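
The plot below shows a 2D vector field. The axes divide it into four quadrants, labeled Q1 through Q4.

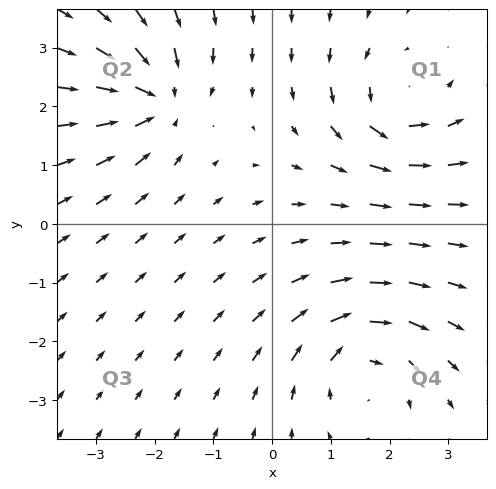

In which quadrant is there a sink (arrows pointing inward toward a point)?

Q2

The sink sits at approximately (-2.0, 2.1), which lies in quadrant Q2. The divergence there is about -4, negative as expected for a sink.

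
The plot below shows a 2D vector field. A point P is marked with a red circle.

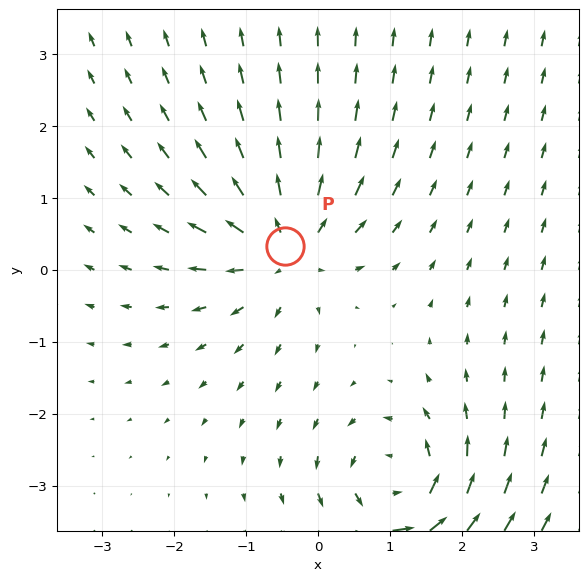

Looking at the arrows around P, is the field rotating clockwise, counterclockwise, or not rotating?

not rotating

Near P at (-0.5, 0.3) the arrows show no circulation. The curl there is ≈0.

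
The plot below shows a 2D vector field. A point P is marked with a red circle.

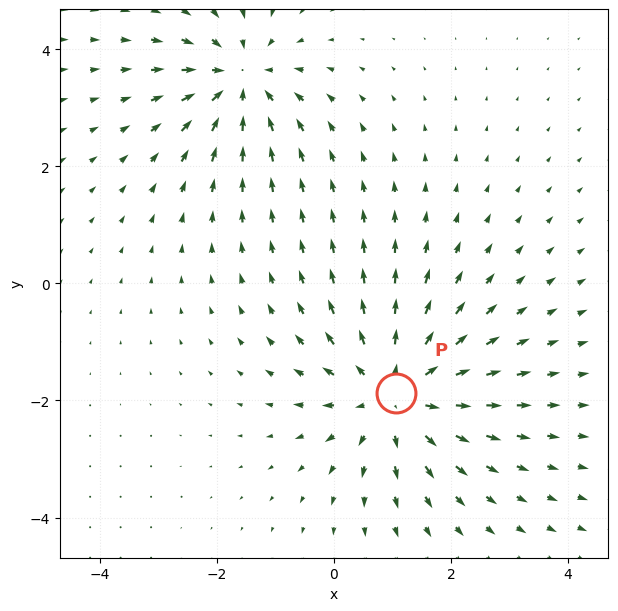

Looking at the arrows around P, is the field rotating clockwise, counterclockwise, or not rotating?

not rotating

Near P at (1.1, -1.9) the arrows show no circulation. The curl there is ≈0.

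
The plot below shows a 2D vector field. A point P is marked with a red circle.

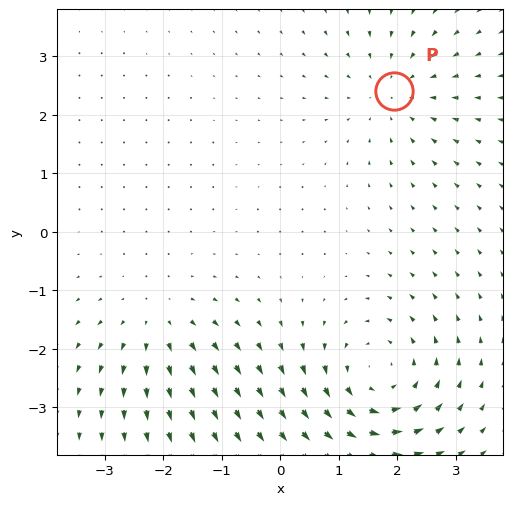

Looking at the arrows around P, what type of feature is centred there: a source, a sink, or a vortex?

sink

At P (1.9, 2.4) the arrows converge inward. Divergence about -3, curl ≈0 — negative divergence with near-zero curl is a sink.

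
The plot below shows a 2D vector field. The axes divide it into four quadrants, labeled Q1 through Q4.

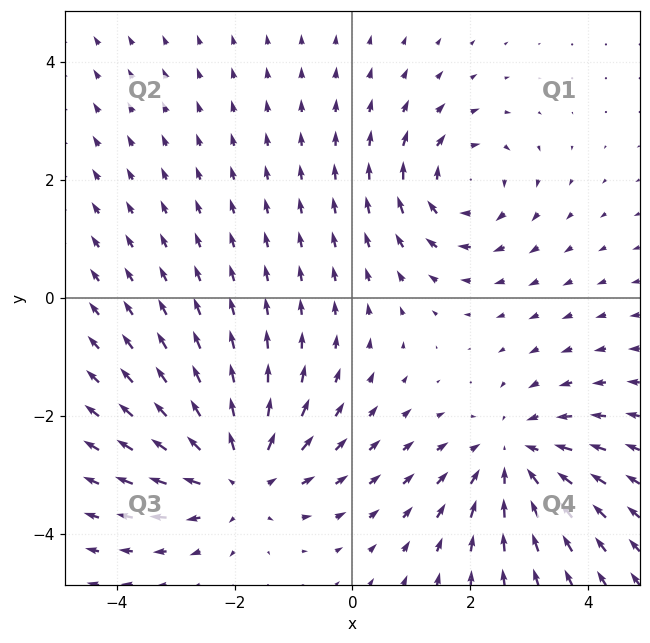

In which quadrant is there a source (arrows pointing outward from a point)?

The source sits at approximately (-1.9, -3.0), which lies in quadrant Q3. The divergence there is about +4, positive as expected for a source.

Q3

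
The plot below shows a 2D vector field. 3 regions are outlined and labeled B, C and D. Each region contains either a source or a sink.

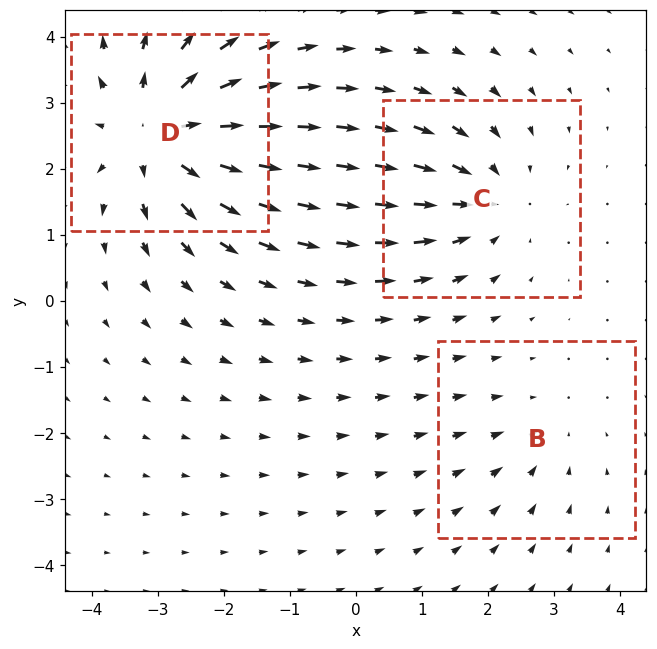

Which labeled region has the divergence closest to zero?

B

Divergence at each region's feature centre — B: about -2, C: about -3, D: about +5. Region B is closest to zero.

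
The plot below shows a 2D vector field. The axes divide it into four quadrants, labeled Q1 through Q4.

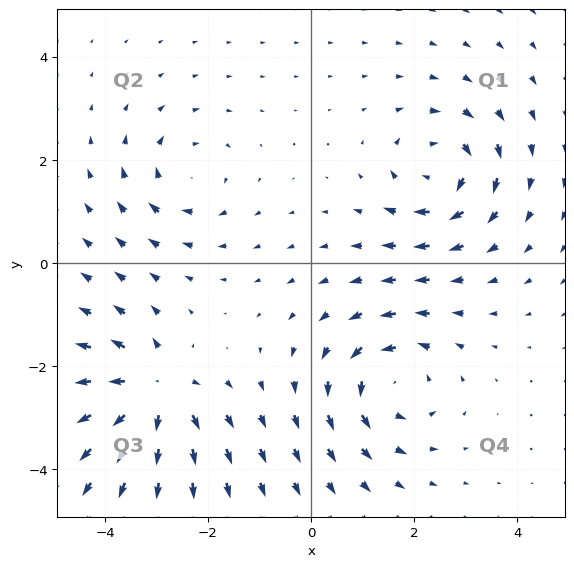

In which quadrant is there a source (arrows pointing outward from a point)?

The source sits at approximately (-3.0, -2.5), which lies in quadrant Q3. The divergence there is about +6, positive as expected for a source.

Q3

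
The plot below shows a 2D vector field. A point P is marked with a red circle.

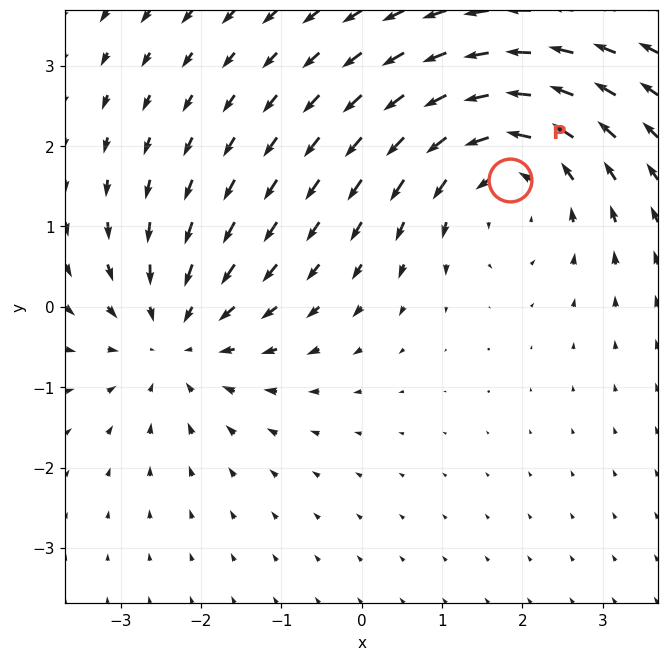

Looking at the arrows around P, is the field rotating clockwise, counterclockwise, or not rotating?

Near P at (1.8, 1.6) the arrows circulate counterclockwise. The curl (z-component) there is about +3; positive curl means counterclockwise rotation.

counterclockwise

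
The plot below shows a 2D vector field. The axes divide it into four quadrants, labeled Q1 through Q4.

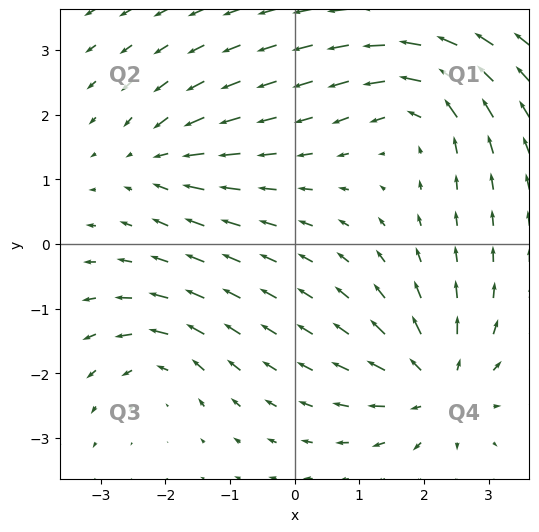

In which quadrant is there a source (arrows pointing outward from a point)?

The source sits at approximately (2.2, -2.2), which lies in quadrant Q4. The divergence there is about +5, positive as expected for a source.

Q4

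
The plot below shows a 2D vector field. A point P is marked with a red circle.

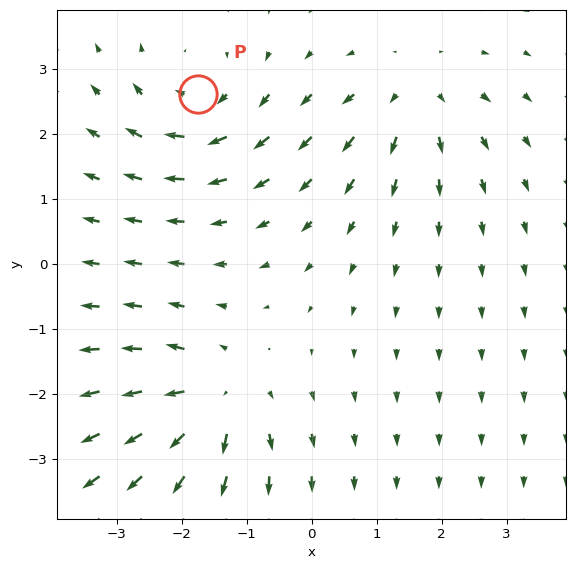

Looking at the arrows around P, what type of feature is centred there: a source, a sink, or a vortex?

vortex

At P (-1.7, 2.6) the arrows circulate clockwise. Divergence ≈0, curl about -3 — near-zero divergence with nonzero curl is a vortex.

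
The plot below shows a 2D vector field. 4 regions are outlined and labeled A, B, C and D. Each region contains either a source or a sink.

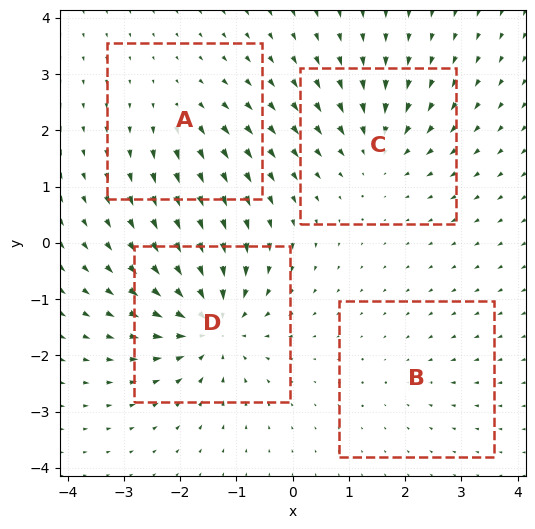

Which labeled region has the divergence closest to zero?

B

Divergence at each region's feature centre — A: about +3, B: about -2, C: about -5, D: about -8. Region B is closest to zero.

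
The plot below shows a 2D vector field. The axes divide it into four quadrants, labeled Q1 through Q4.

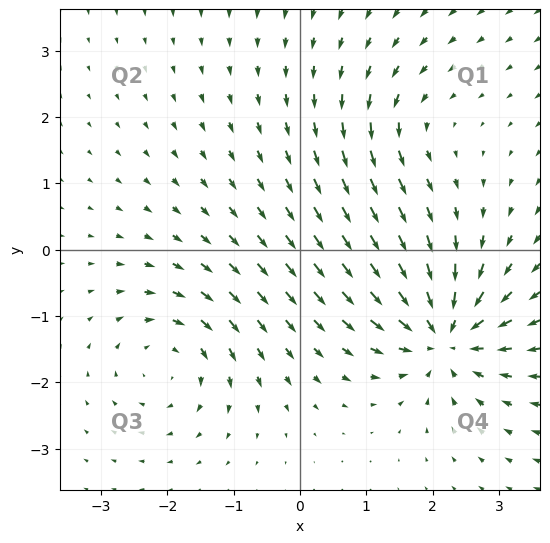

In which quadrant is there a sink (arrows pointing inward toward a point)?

Q4

The sink sits at approximately (2.2, -1.3), which lies in quadrant Q4. The divergence there is about -7, negative as expected for a sink.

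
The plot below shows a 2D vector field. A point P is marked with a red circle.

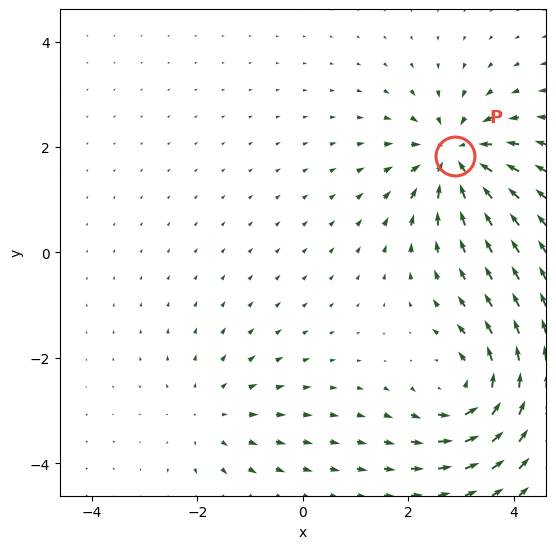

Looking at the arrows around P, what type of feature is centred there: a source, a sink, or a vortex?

sink

At P (2.9, 1.8) the arrows converge inward. Divergence about -5, curl ≈0 — negative divergence with near-zero curl is a sink.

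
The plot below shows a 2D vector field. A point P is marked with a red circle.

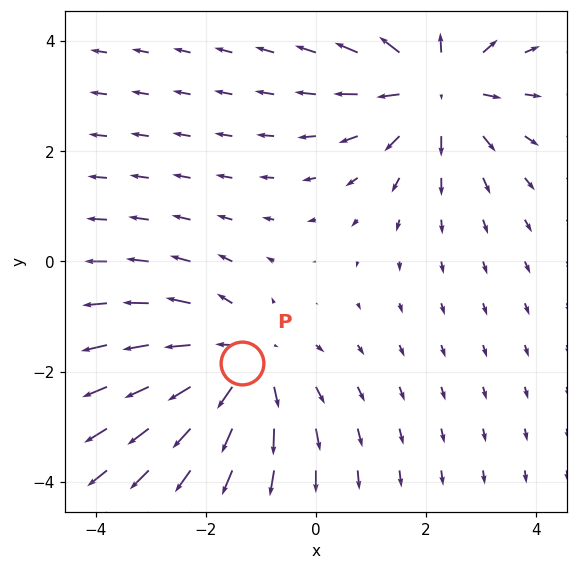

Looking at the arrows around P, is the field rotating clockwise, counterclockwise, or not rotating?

not rotating

Near P at (-1.3, -1.8) the arrows show no circulation. The curl there is ≈0.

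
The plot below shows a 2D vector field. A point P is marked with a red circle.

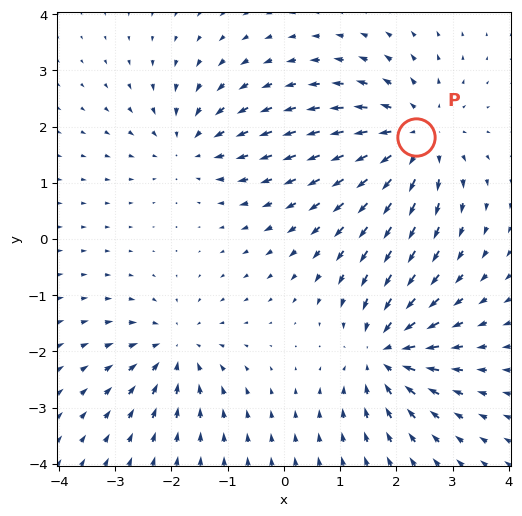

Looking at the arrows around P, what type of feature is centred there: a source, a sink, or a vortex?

At P (2.3, 1.8) the arrows spread outward. Divergence about +5, curl ≈0 — positive divergence with near-zero curl is a source.

source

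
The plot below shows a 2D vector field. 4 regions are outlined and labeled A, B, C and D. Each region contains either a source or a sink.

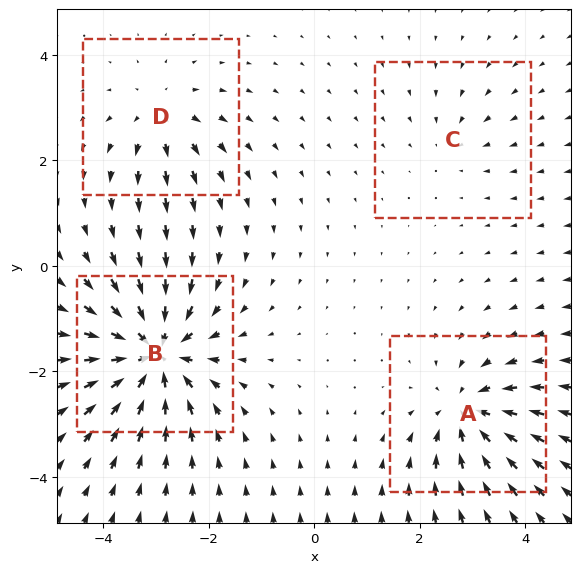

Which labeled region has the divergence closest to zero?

C

Divergence at each region's feature centre — A: about -6, B: about -8, C: about -2, D: about +4. Region C is closest to zero.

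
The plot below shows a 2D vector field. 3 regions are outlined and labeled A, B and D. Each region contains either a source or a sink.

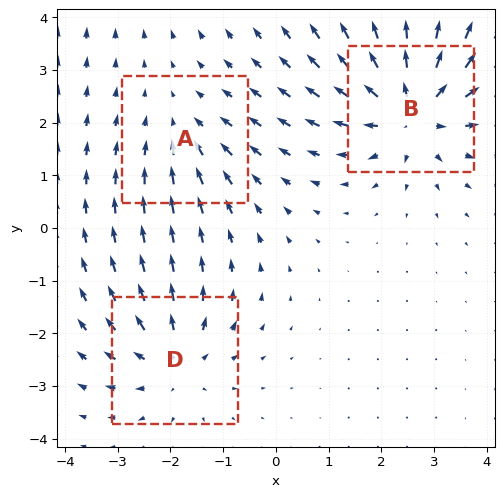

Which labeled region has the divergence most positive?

Divergence at each region's feature centre — A: about -2, B: about +5, D: about +3. Region B is most positive.

B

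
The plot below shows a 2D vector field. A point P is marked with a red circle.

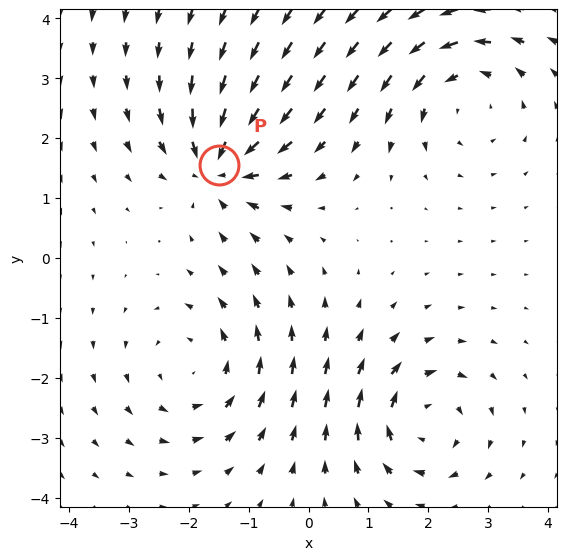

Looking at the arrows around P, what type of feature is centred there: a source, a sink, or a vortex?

At P (-1.5, 1.5) the arrows converge inward. Divergence about -6, curl ≈0 — negative divergence with near-zero curl is a sink.

sink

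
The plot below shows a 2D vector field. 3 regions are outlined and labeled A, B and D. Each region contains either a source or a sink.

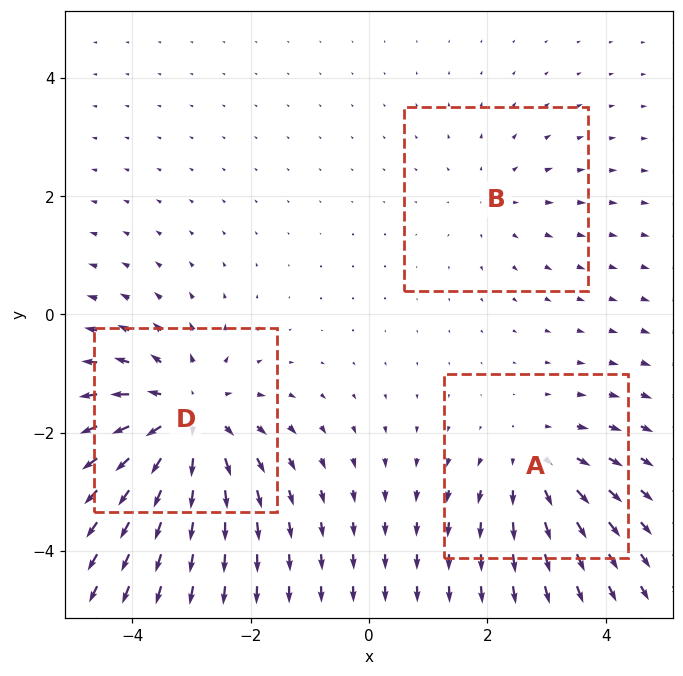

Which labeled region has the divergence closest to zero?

B

Divergence at each region's feature centre — A: about +3, B: about +2, D: about +5. Region B is closest to zero.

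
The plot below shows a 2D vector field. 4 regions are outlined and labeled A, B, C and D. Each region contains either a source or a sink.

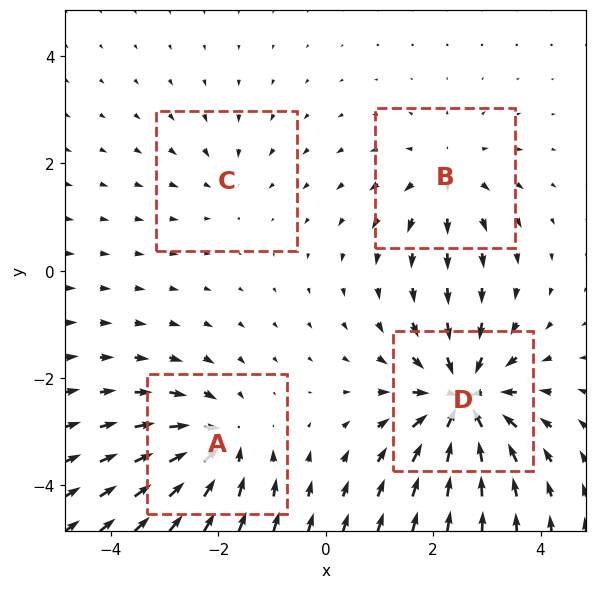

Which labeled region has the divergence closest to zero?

Divergence at each region's feature centre — A: about -5, B: about +4, C: about -2, D: about -7. Region C is closest to zero.

C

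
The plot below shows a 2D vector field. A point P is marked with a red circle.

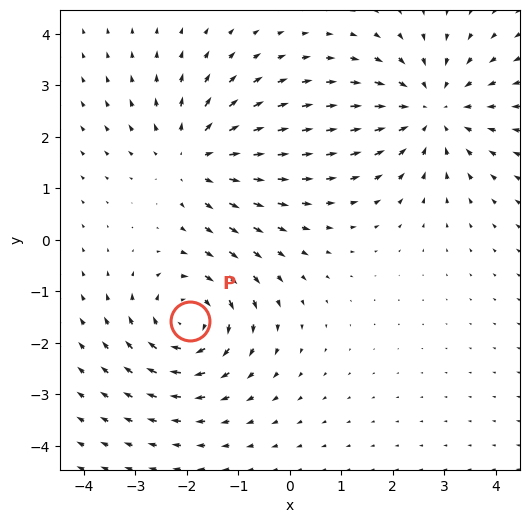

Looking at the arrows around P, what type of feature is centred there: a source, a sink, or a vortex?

vortex

At P (-1.9, -1.6) the arrows circulate clockwise. Divergence ≈0, curl about -4 — near-zero divergence with nonzero curl is a vortex.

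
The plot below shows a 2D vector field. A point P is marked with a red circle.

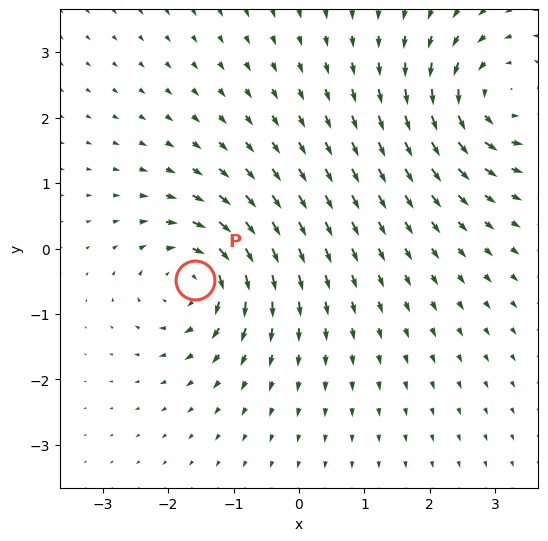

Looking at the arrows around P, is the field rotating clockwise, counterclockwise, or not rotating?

clockwise

Near P at (-1.6, -0.5) the arrows circulate clockwise. The curl (z-component) there is about -6; negative curl means clockwise rotation.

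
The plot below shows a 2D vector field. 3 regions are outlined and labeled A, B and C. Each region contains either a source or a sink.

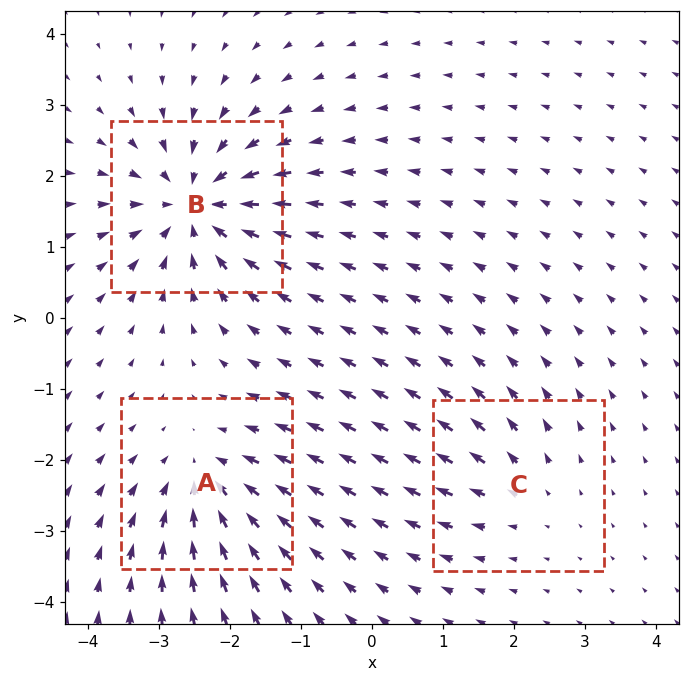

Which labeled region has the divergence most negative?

B

Divergence at each region's feature centre — A: about -4, B: about -5, C: about +2. Region B is most negative.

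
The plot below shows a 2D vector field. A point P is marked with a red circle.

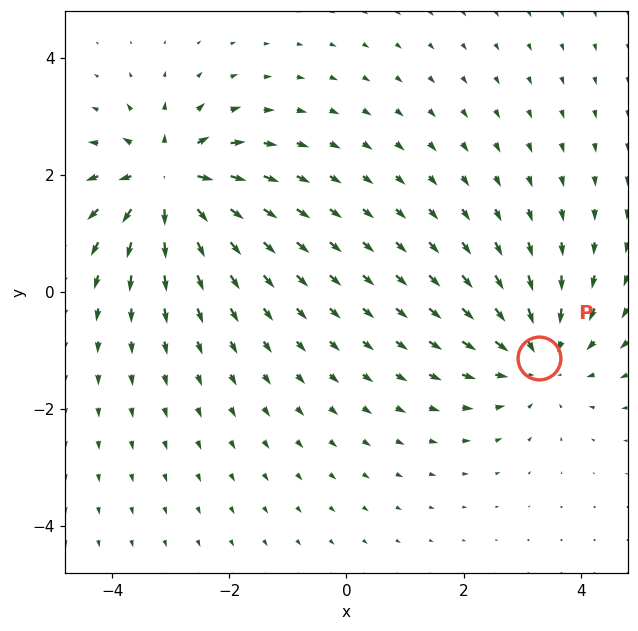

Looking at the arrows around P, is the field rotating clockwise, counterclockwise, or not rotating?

not rotating

Near P at (3.3, -1.1) the arrows show no circulation. The curl there is ≈0.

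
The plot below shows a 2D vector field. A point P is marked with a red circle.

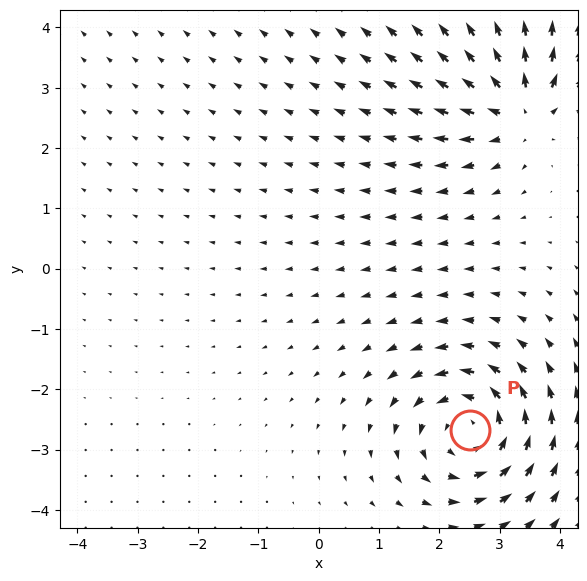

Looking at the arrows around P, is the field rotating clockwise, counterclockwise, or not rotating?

Near P at (2.5, -2.7) the arrows circulate counterclockwise. The curl (z-component) there is about +4; positive curl means counterclockwise rotation.

counterclockwise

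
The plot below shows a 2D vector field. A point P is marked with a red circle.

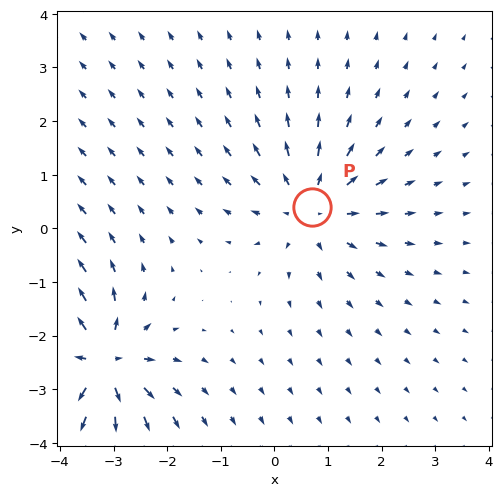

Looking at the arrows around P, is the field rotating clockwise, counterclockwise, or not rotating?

Near P at (0.7, 0.4) the arrows show no circulation. The curl there is ≈0.

not rotating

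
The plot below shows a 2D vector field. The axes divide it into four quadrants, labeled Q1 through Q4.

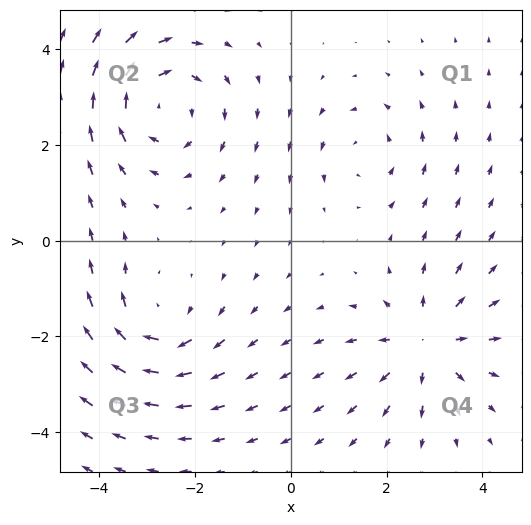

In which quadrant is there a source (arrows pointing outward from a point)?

The source sits at approximately (2.8, -2.2), which lies in quadrant Q4. The divergence there is about +4, positive as expected for a source.

Q4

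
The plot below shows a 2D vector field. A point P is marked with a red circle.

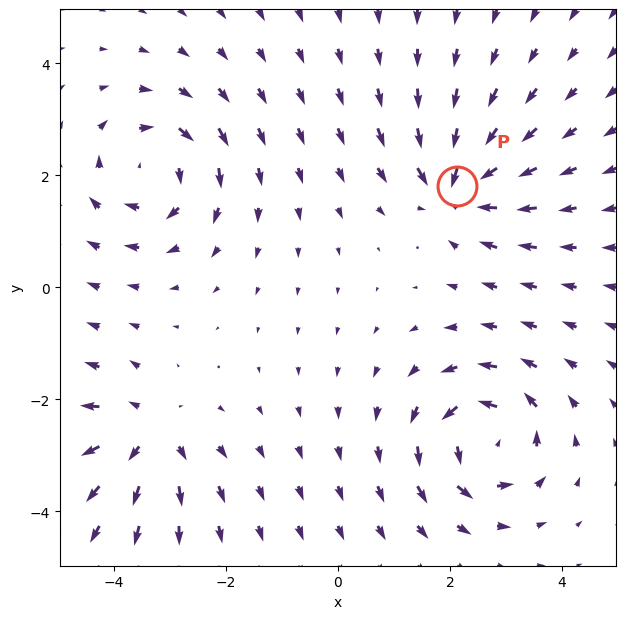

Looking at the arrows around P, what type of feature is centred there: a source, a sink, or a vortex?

sink

At P (2.1, 1.8) the arrows converge inward. Divergence about -5, curl ≈0 — negative divergence with near-zero curl is a sink.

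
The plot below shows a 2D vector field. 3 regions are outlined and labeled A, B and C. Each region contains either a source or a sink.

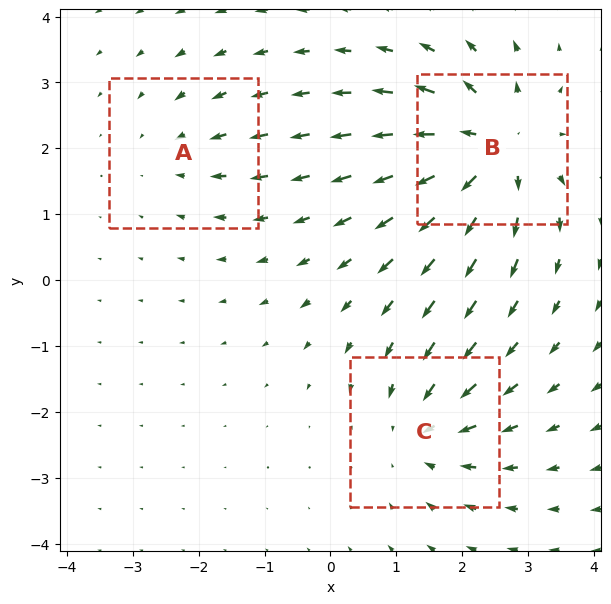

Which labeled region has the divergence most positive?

B

Divergence at each region's feature centre — A: about -2, B: about +5, C: about -4. Region B is most positive.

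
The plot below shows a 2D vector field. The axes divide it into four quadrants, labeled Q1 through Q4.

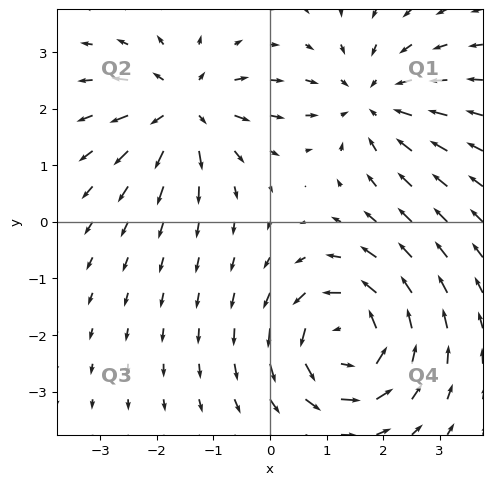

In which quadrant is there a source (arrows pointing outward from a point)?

The source sits at approximately (-1.5, 2.0), which lies in quadrant Q2. The divergence there is about +5, positive as expected for a source.

Q2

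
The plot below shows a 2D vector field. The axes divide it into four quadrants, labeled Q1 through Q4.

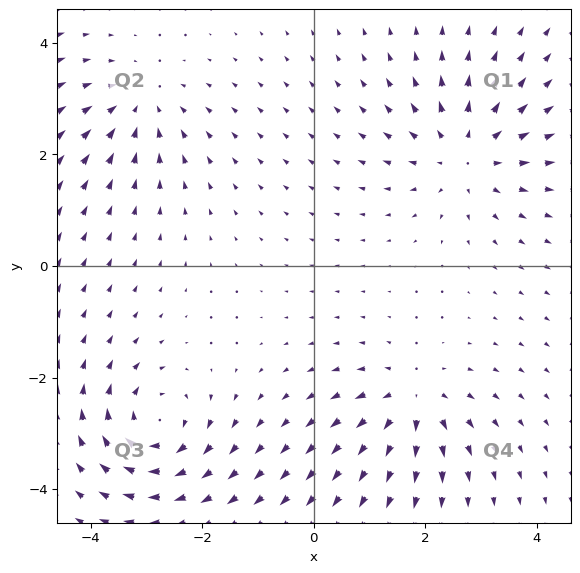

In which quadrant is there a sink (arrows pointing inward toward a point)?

Q2

The sink sits at approximately (-3.1, 2.9), which lies in quadrant Q2. The divergence there is about -4, negative as expected for a sink.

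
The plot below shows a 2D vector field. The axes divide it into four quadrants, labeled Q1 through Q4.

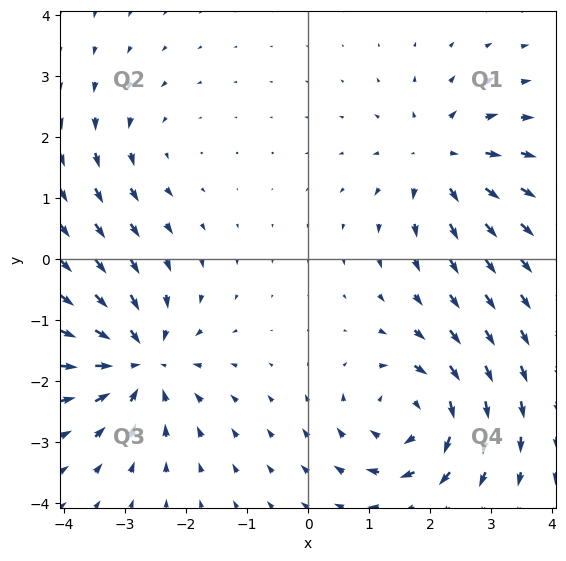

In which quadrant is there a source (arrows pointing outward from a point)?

The source sits at approximately (2.2, 1.6), which lies in quadrant Q1. The divergence there is about +5, positive as expected for a source.

Q1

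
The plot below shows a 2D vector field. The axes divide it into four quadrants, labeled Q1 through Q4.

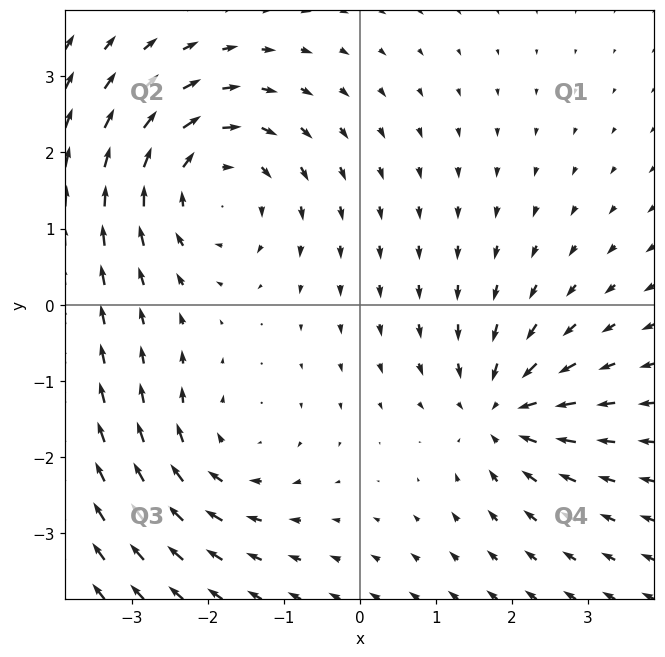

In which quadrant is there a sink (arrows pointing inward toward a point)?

The sink sits at approximately (1.9, -1.4), which lies in quadrant Q4. The divergence there is about -5, negative as expected for a sink.

Q4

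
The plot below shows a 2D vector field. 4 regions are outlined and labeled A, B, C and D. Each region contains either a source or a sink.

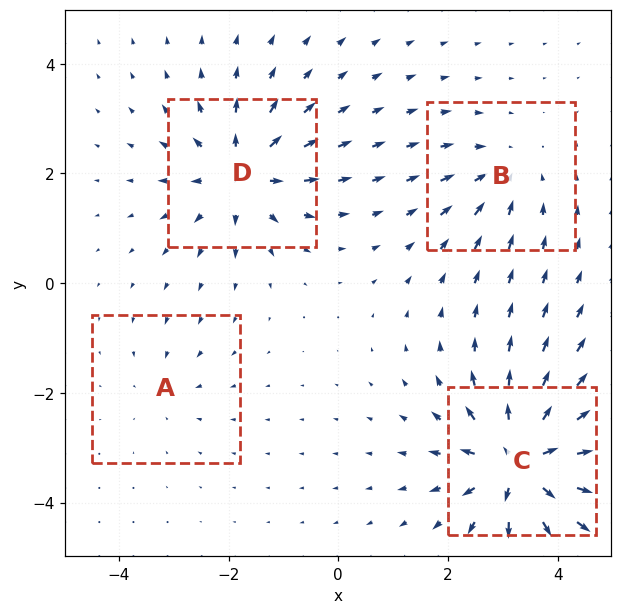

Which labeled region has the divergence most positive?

C

Divergence at each region's feature centre — A: about -2, B: about -4, C: about +9, D: about +6. Region C is most positive.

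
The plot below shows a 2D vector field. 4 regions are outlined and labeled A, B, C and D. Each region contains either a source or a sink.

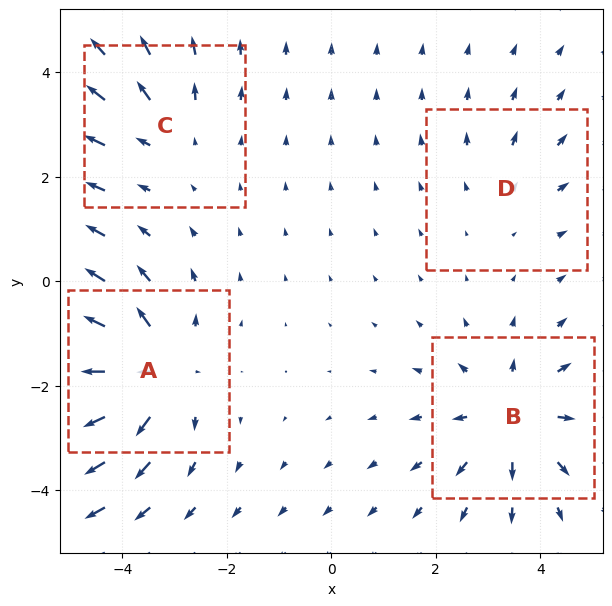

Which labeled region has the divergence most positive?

Divergence at each region's feature centre — A: about +6, B: about +5, C: about +3, D: about +2. Region A is most positive.

A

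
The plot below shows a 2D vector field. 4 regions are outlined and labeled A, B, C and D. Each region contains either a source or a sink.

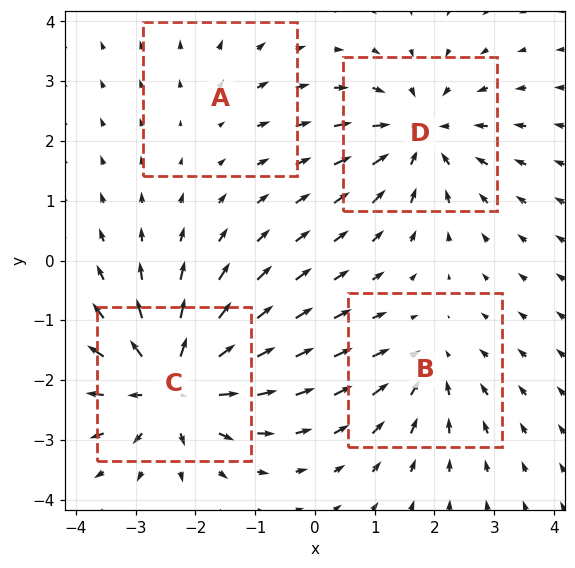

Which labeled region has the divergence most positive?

Divergence at each region's feature centre — A: about +2, B: about -4, C: about +7, D: about -5. Region C is most positive.

C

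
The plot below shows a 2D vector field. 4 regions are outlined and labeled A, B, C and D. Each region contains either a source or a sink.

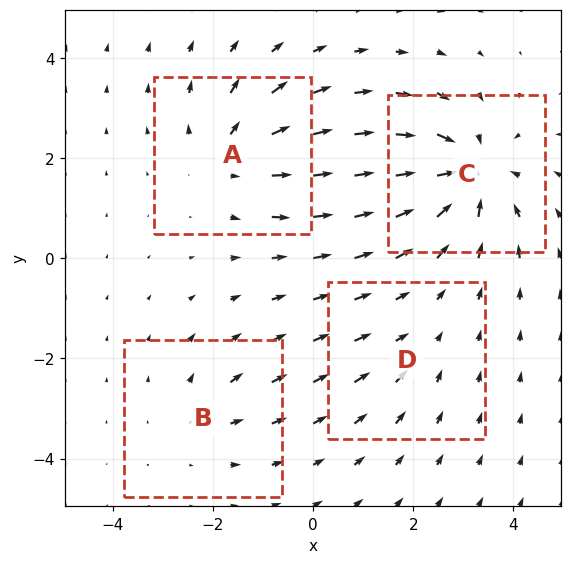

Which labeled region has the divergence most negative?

C

Divergence at each region's feature centre — A: about +5, B: about +3, C: about -7, D: about -2. Region C is most negative.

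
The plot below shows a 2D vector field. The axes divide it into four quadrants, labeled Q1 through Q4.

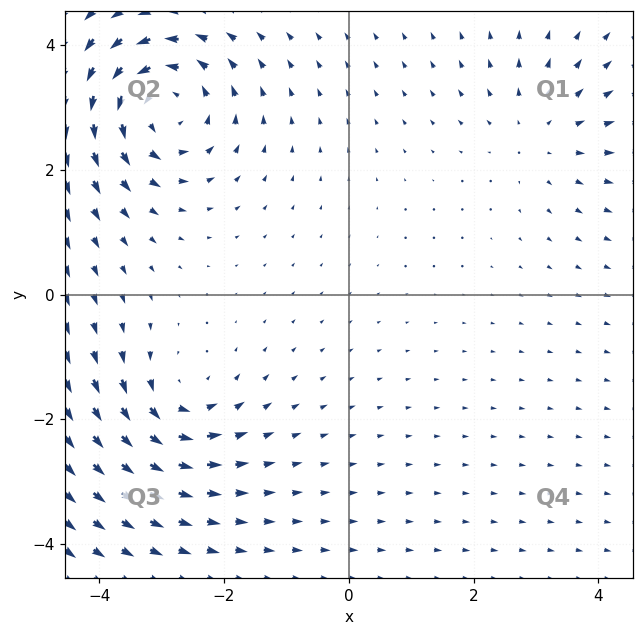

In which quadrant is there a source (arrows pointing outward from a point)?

Q1

The source sits at approximately (3.1, 2.6), which lies in quadrant Q1. The divergence there is about +2, positive as expected for a source.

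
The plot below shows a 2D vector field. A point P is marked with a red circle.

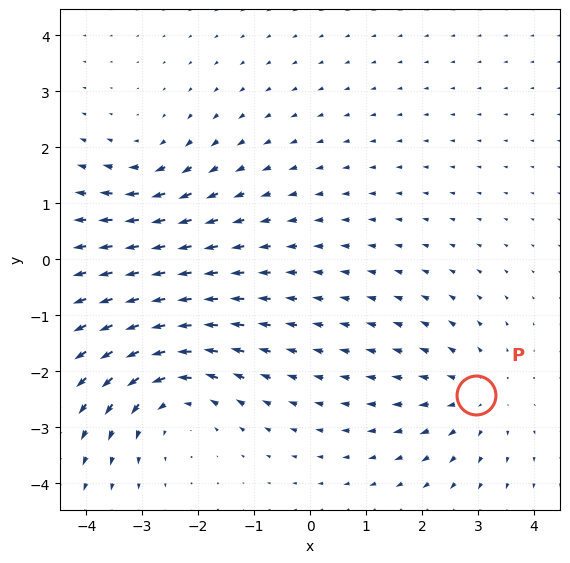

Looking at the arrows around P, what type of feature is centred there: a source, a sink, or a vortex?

source

At P (3.0, -2.4) the arrows spread outward. Divergence about +3, curl ≈0 — positive divergence with near-zero curl is a source.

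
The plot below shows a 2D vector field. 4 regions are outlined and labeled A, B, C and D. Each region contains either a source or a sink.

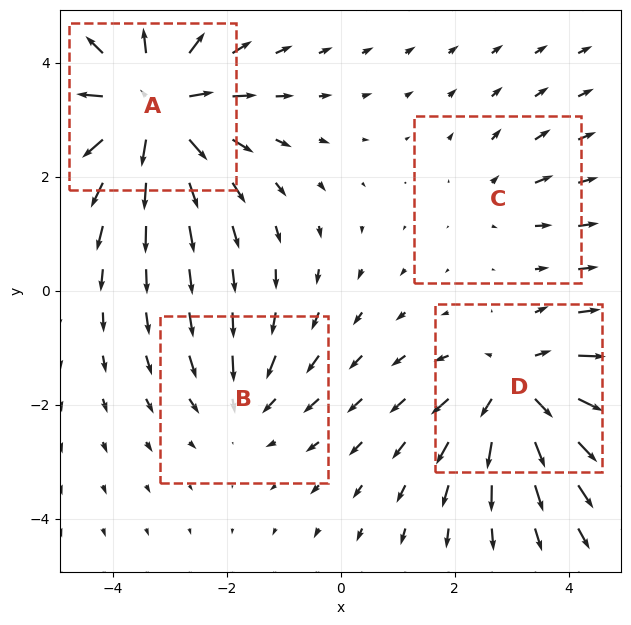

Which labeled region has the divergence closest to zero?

C

Divergence at each region's feature centre — A: about +7, B: about -3, C: about +2, D: about +5. Region C is closest to zero.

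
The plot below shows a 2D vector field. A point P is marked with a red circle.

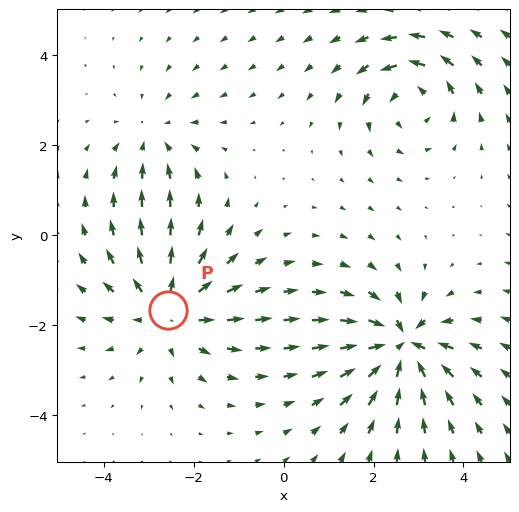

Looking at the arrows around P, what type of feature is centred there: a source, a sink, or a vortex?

At P (-2.6, -1.7) the arrows spread outward. Divergence about +4, curl ≈0 — positive divergence with near-zero curl is a source.

source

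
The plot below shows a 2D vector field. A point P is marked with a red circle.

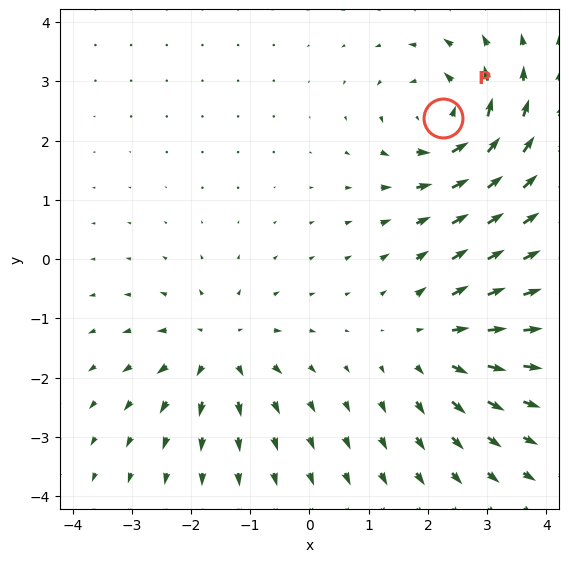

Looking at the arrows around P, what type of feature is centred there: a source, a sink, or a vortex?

vortex

At P (2.3, 2.4) the arrows circulate counterclockwise. Divergence ≈0, curl about +6 — near-zero divergence with nonzero curl is a vortex.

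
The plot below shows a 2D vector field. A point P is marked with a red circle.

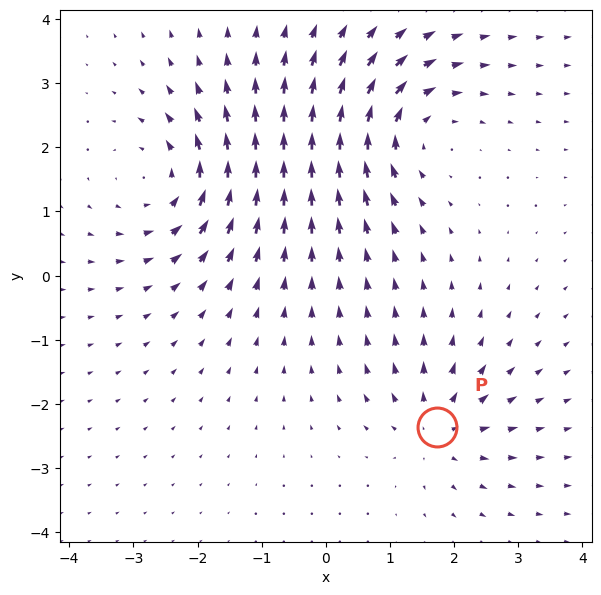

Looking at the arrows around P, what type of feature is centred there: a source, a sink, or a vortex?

source

At P (1.7, -2.4) the arrows spread outward. Divergence about +4, curl ≈0 — positive divergence with near-zero curl is a source.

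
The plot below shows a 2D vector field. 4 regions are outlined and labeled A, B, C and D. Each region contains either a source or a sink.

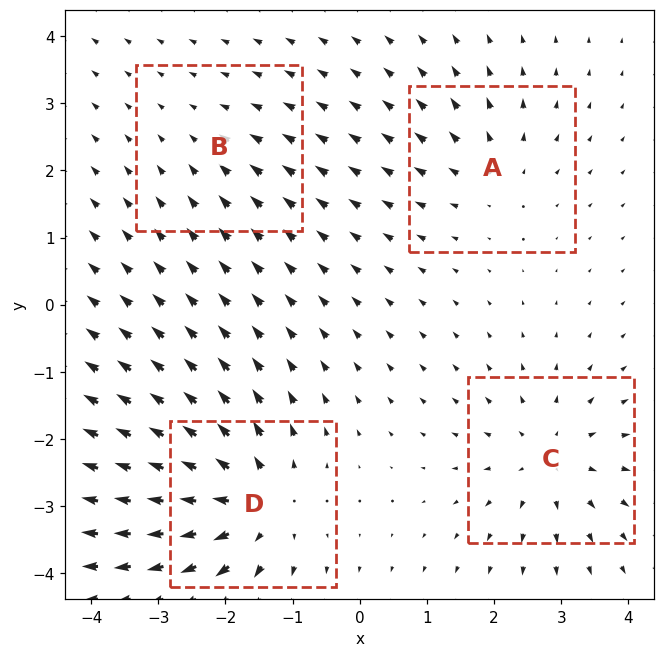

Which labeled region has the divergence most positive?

D

Divergence at each region's feature centre — A: about +4, B: about -2, C: about +5, D: about +7. Region D is most positive.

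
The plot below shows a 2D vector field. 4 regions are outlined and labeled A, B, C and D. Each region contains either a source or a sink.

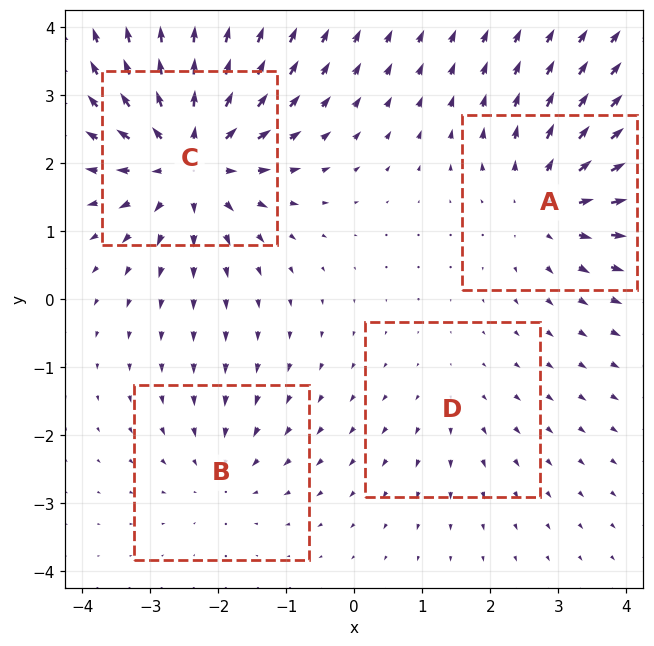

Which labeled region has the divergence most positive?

Divergence at each region's feature centre — A: about +5, B: about -3, C: about +7, D: about +2. Region C is most positive.

C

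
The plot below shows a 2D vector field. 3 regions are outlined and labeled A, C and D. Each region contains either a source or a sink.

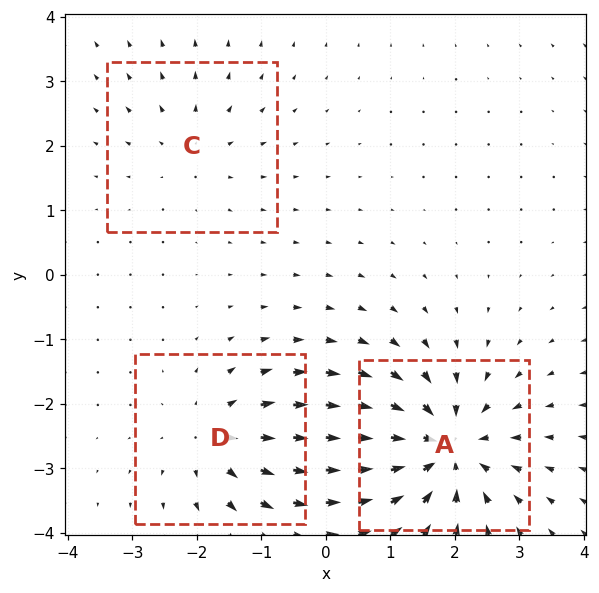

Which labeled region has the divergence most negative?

Divergence at each region's feature centre — A: about -6, C: about +2, D: about +4. Region A is most negative.

A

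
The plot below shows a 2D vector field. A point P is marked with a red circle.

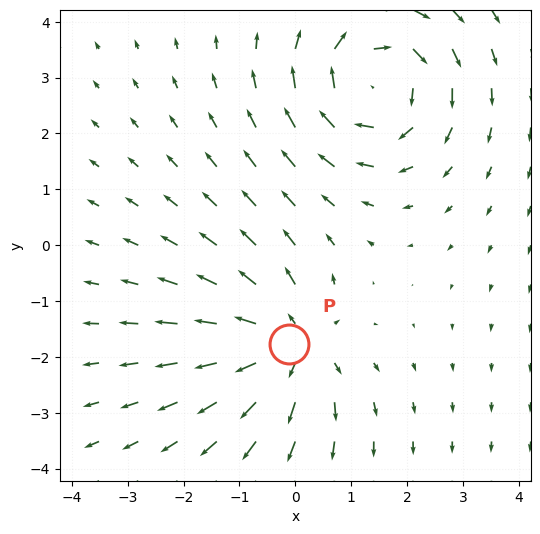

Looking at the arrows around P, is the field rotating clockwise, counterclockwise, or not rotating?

Near P at (-0.1, -1.8) the arrows show no circulation. The curl there is ≈0.

not rotating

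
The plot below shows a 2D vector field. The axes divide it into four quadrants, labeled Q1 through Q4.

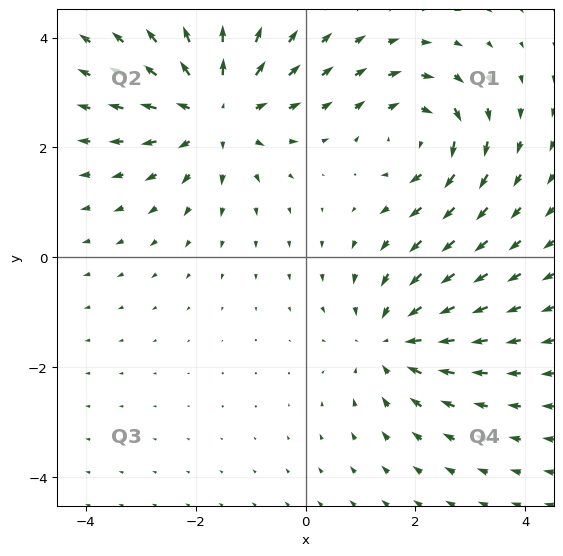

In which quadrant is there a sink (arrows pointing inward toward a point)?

The sink sits at approximately (1.6, -1.5), which lies in quadrant Q4. The divergence there is about -4, negative as expected for a sink.

Q4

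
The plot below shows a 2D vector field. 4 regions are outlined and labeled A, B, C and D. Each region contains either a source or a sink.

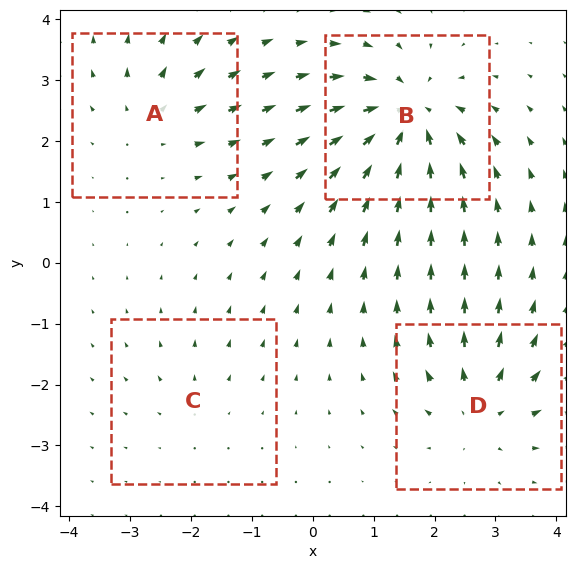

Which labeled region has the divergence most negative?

Divergence at each region's feature centre — A: about +4, B: about -8, C: about +2, D: about +5. Region B is most negative.

B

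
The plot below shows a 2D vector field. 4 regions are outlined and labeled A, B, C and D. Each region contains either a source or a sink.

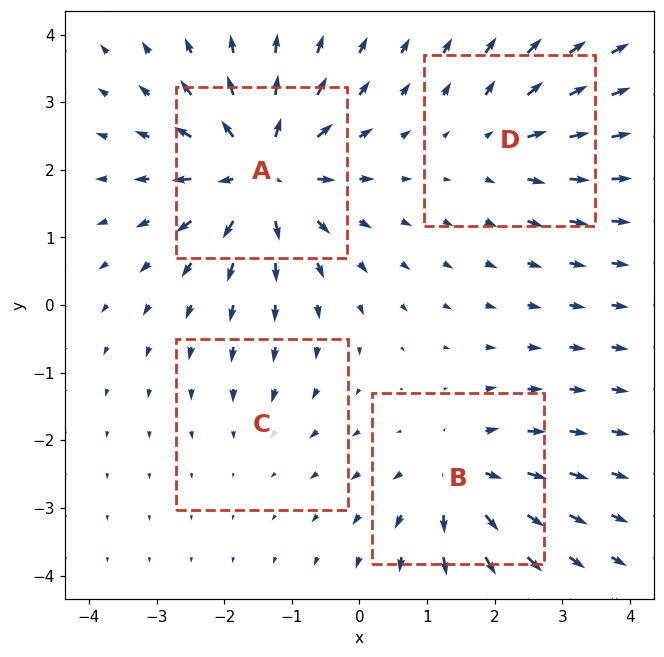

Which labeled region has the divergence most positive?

A

Divergence at each region's feature centre — A: about +8, B: about +5, C: about -2, D: about +4. Region A is most positive.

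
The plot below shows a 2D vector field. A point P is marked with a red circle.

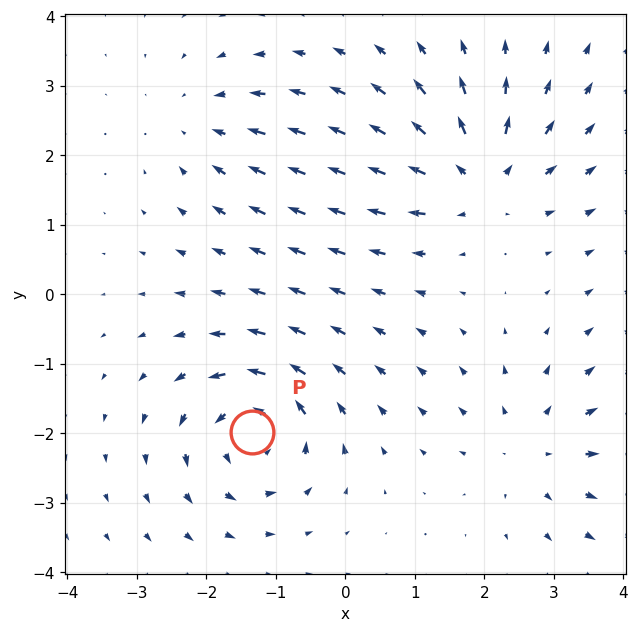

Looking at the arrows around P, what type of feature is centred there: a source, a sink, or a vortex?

vortex

At P (-1.3, -2.0) the arrows circulate counterclockwise. Divergence ≈0, curl about +7 — near-zero divergence with nonzero curl is a vortex.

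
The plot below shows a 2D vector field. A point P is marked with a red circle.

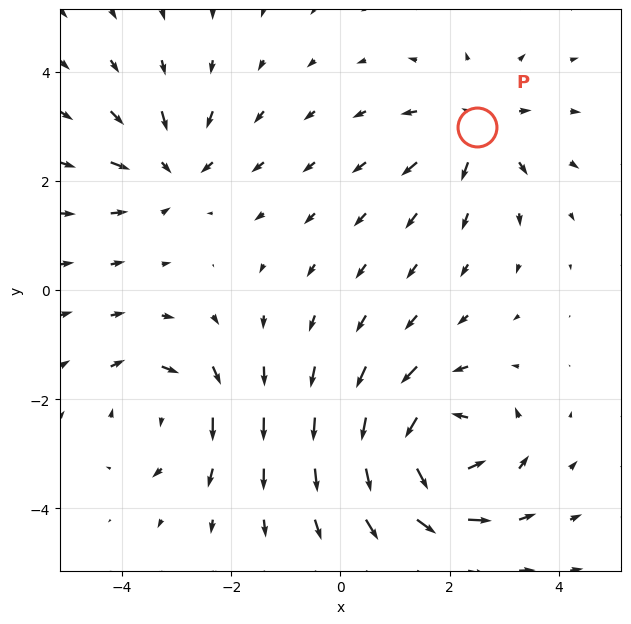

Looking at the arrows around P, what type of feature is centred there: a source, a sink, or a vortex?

source

At P (2.5, 3.0) the arrows spread outward. Divergence about +4, curl ≈0 — positive divergence with near-zero curl is a source.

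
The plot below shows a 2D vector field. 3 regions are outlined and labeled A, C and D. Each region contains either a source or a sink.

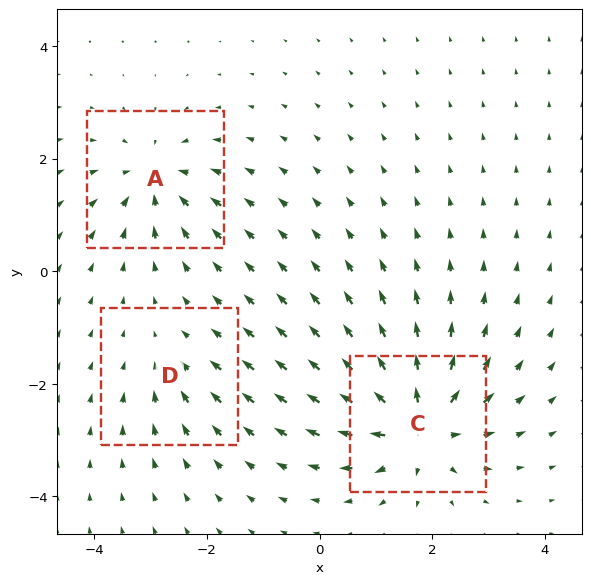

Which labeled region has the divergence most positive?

Divergence at each region's feature centre — A: about -4, C: about +6, D: about -2. Region C is most positive.

C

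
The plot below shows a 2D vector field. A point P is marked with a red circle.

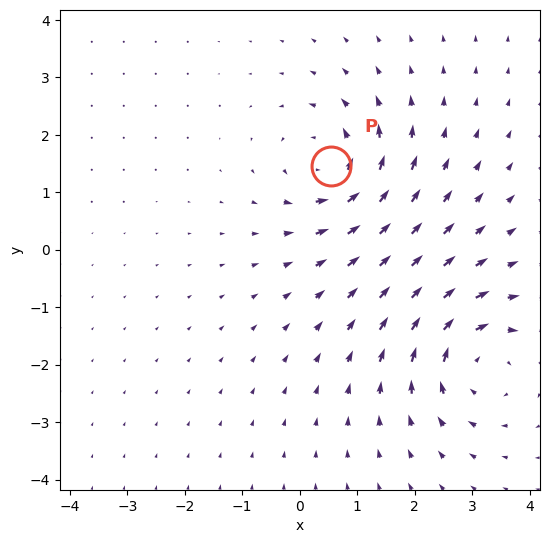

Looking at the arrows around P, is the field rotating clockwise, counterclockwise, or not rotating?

counterclockwise

Near P at (0.5, 1.5) the arrows circulate counterclockwise. The curl (z-component) there is about +5; positive curl means counterclockwise rotation.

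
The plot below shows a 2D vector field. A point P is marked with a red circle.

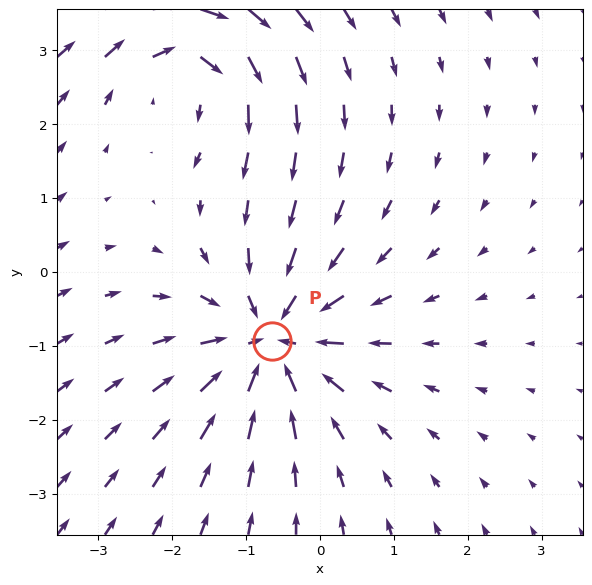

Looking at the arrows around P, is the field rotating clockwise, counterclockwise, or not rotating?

Near P at (-0.7, -0.9) the arrows show no circulation. The curl there is ≈0.

not rotating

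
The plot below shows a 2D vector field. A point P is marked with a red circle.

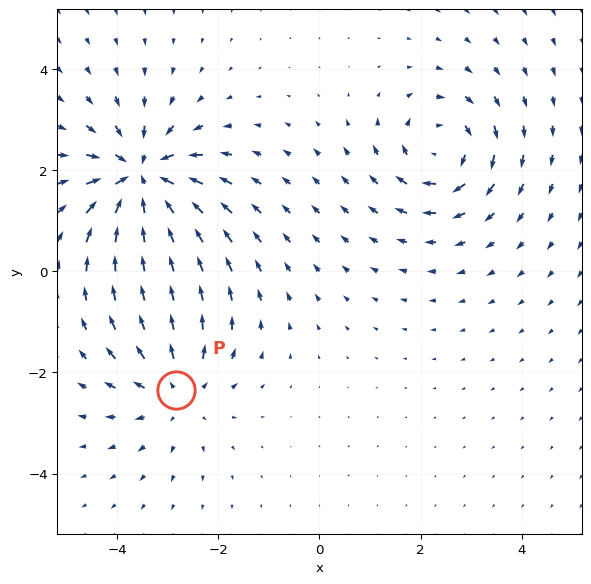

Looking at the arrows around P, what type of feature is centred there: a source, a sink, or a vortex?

At P (-2.8, -2.3) the arrows spread outward. Divergence about +3, curl ≈0 — positive divergence with near-zero curl is a source.

source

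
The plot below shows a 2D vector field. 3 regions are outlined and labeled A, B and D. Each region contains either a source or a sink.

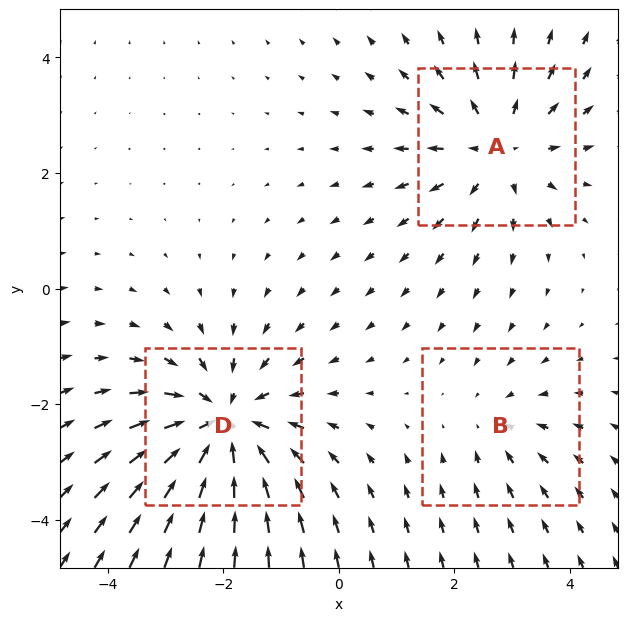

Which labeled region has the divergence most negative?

D

Divergence at each region's feature centre — A: about +3, B: about -2, D: about -4. Region D is most negative.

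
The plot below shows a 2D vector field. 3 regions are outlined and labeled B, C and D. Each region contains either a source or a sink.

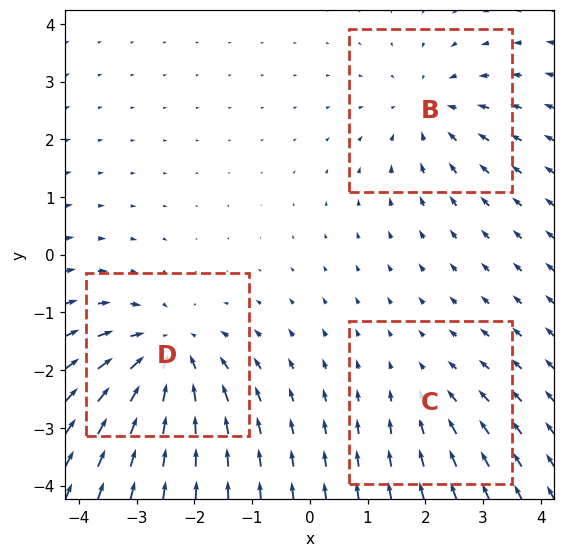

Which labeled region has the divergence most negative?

D

Divergence at each region's feature centre — B: about -3, C: about -2, D: about -4. Region D is most negative.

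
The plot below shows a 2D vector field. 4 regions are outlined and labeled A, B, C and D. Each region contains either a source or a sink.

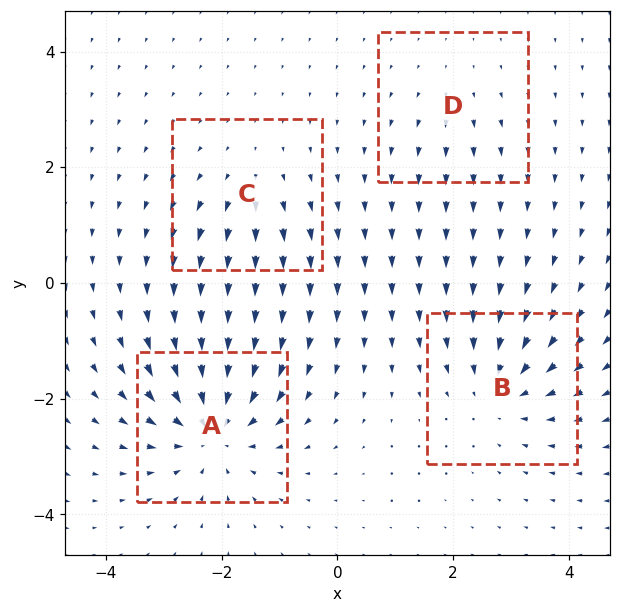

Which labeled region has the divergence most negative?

Divergence at each region's feature centre — A: about -7, B: about -5, C: about +3, D: about +2. Region A is most negative.

A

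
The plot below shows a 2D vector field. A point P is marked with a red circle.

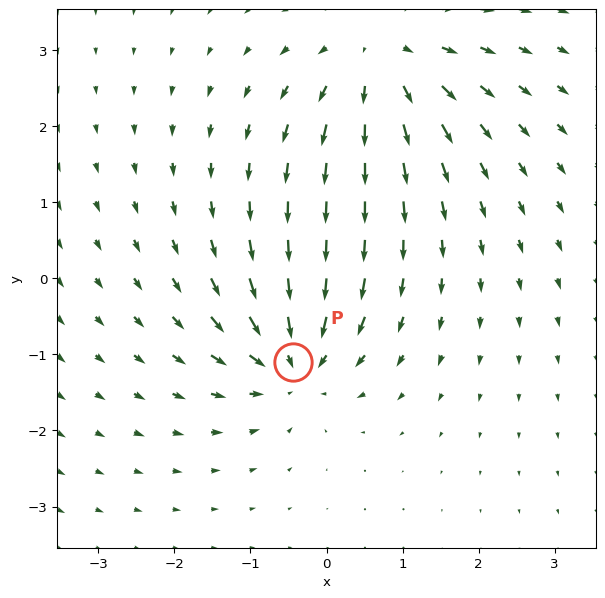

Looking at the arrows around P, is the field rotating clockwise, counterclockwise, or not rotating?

Near P at (-0.4, -1.1) the arrows show no circulation. The curl there is ≈0.

not rotating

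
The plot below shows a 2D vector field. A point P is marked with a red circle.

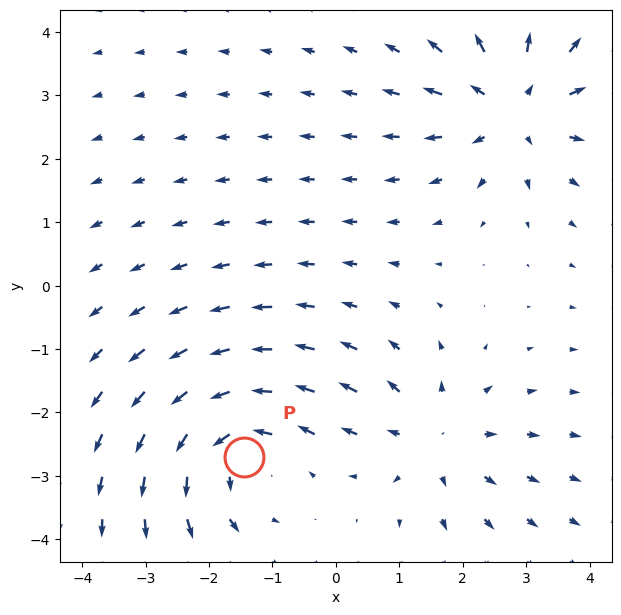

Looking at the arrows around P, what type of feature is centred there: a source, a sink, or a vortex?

vortex

At P (-1.4, -2.7) the arrows circulate counterclockwise. Divergence ≈0, curl about +4 — near-zero divergence with nonzero curl is a vortex.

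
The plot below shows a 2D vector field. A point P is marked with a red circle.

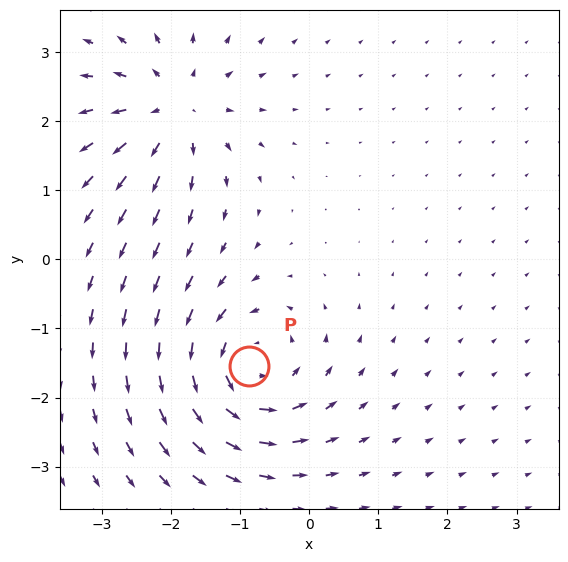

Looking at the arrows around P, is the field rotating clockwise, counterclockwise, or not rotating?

counterclockwise

Near P at (-0.9, -1.5) the arrows circulate counterclockwise. The curl (z-component) there is about +6; positive curl means counterclockwise rotation.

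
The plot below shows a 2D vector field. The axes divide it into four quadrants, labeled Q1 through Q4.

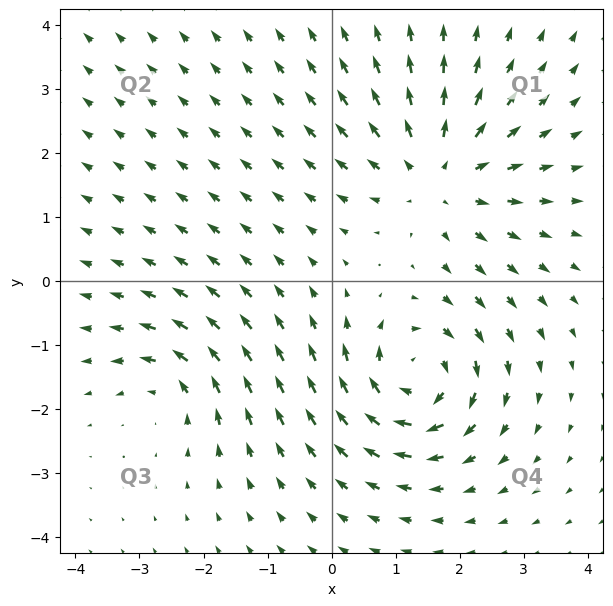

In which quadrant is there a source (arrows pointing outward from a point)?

Q1

The source sits at approximately (1.7, 1.6), which lies in quadrant Q1. The divergence there is about +4, positive as expected for a source.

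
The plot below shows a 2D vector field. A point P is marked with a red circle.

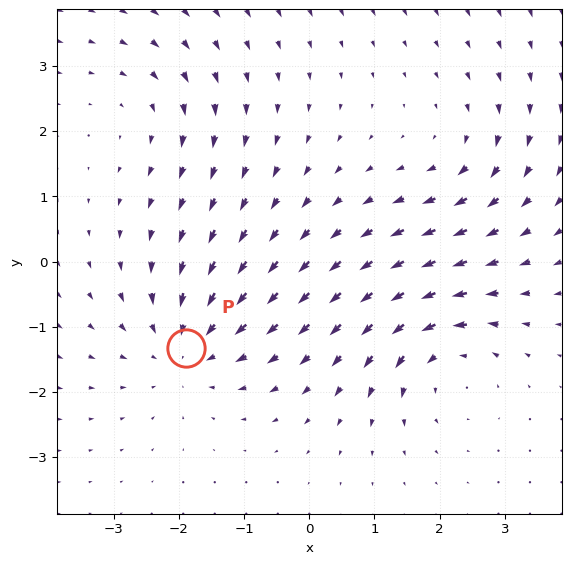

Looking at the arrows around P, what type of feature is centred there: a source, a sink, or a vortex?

At P (-1.9, -1.3) the arrows converge inward. Divergence about -4, curl ≈0 — negative divergence with near-zero curl is a sink.

sink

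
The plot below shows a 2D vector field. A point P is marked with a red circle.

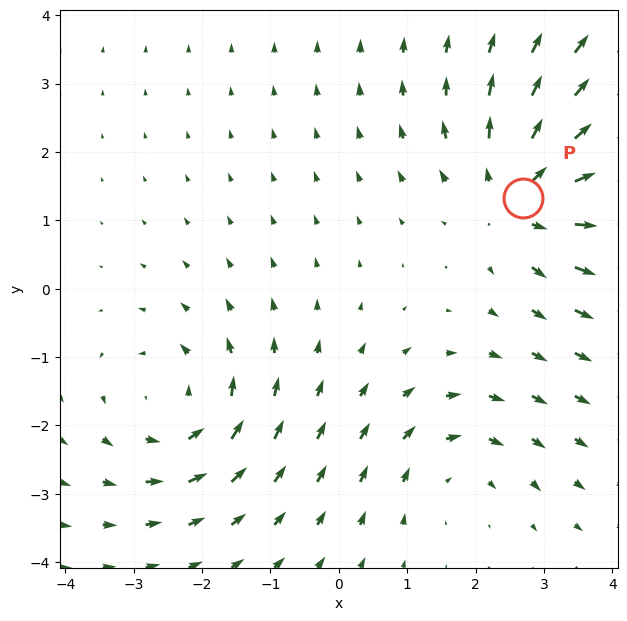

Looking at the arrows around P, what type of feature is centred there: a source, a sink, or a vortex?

At P (2.7, 1.3) the arrows spread outward. Divergence about +4, curl ≈0 — positive divergence with near-zero curl is a source.

source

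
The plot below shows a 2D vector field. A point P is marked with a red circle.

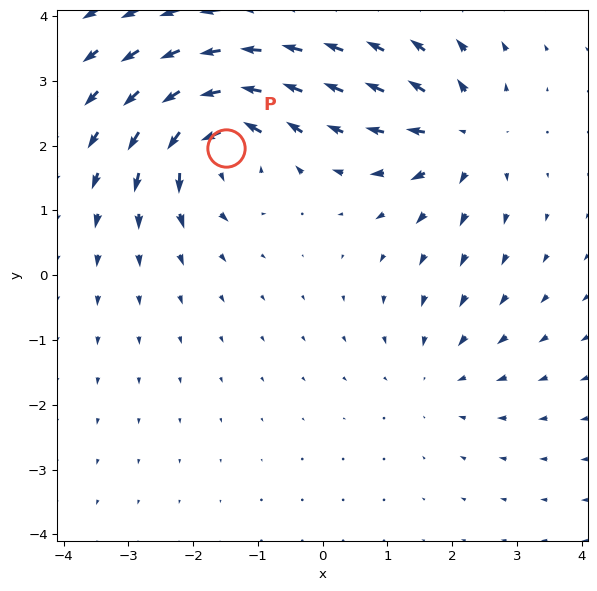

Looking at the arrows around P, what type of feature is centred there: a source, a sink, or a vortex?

vortex

At P (-1.5, 2.0) the arrows circulate counterclockwise. Divergence ≈0, curl about +7 — near-zero divergence with nonzero curl is a vortex.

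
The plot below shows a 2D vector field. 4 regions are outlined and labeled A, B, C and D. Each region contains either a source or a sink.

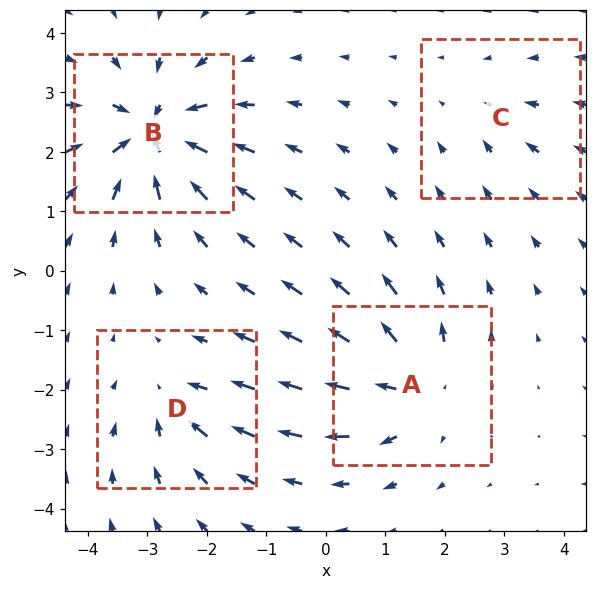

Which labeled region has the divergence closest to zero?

C

Divergence at each region's feature centre — A: about +6, B: about -8, C: about -2, D: about -4. Region C is closest to zero.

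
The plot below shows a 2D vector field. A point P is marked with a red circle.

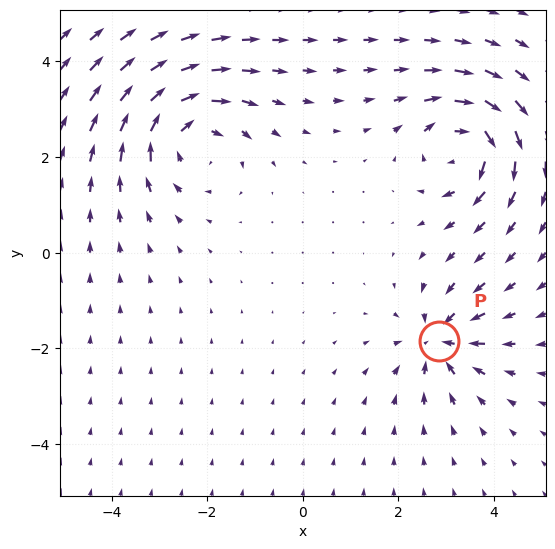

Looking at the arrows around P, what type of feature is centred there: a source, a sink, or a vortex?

sink

At P (2.9, -1.8) the arrows converge inward. Divergence about -4, curl ≈0 — negative divergence with near-zero curl is a sink.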